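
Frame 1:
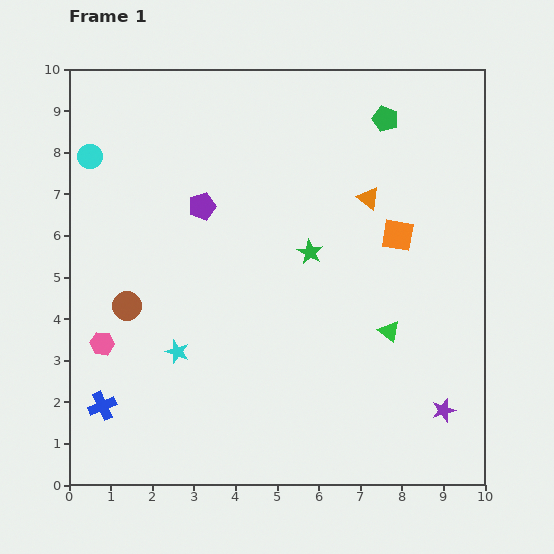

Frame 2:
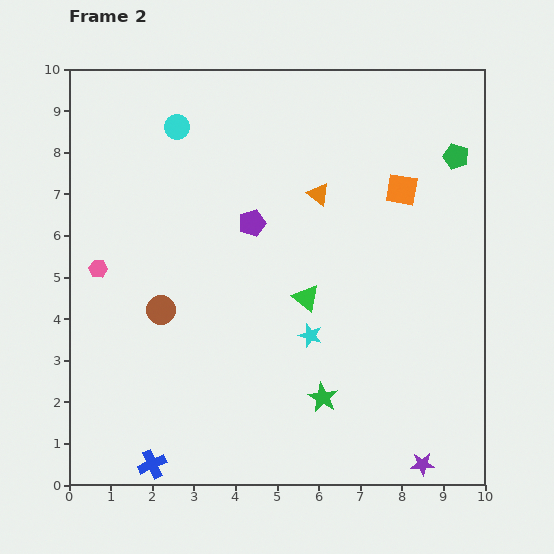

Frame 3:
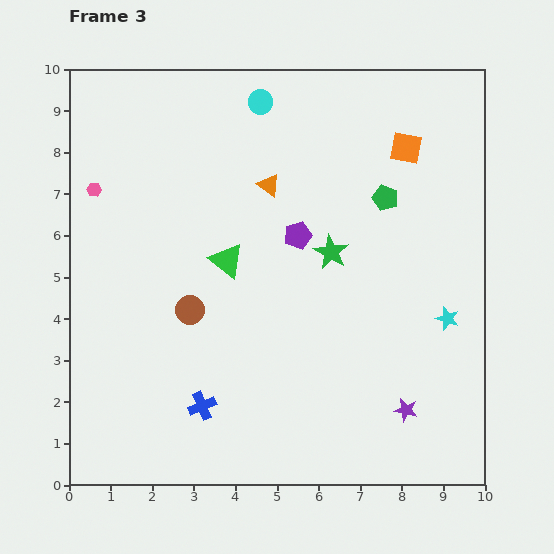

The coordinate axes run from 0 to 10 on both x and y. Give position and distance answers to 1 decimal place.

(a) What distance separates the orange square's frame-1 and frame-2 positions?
1.1

The orange square moved from (7.9, 6.0) to (8.0, 7.1), a distance of √(0.1² + 1.1²) ≈ 1.1.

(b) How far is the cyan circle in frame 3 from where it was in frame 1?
4.3

The cyan circle moved from (0.5, 7.9) to (4.6, 9.2), a distance of √(4.1² + 1.3²) ≈ 4.3.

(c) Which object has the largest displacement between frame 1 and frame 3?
the cyan star

(moved 6.5; next 4.3)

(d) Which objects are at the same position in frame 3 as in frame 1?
none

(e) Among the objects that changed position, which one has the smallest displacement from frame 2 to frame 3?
the brown circle

(moved 0.7)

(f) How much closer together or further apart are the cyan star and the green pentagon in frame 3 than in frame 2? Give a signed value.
-2.2

Distance in frame 2: 5.5. Distance in frame 3: 3.3.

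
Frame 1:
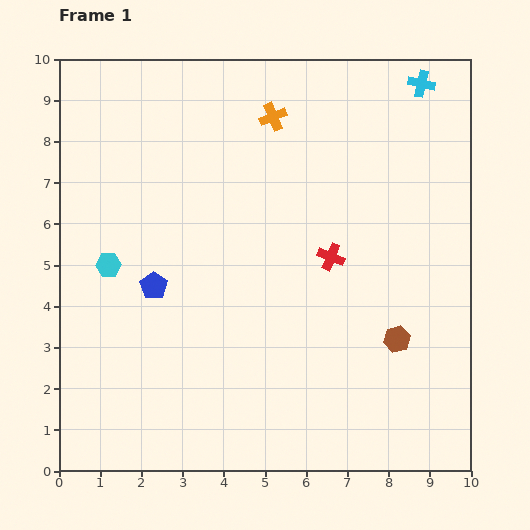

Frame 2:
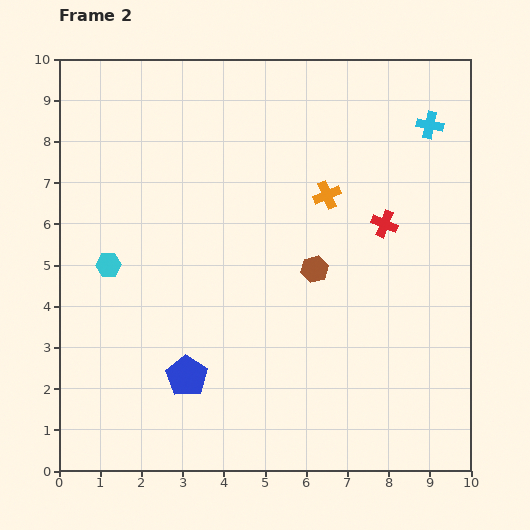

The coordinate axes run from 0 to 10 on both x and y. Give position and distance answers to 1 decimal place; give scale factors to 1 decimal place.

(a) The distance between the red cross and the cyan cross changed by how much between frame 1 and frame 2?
-2.1

Distance in frame 1: 4.7. Distance in frame 2: 2.6.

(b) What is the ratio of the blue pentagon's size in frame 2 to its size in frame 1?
1.5×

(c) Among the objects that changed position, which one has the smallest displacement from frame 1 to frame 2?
the cyan cross

(moved 1.0)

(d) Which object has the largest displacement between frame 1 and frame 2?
the brown hexagon

(moved 2.6; next 2.3)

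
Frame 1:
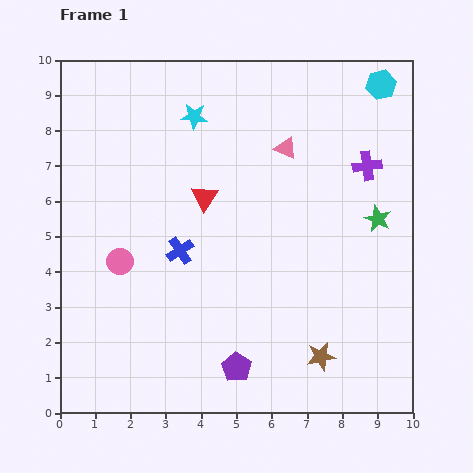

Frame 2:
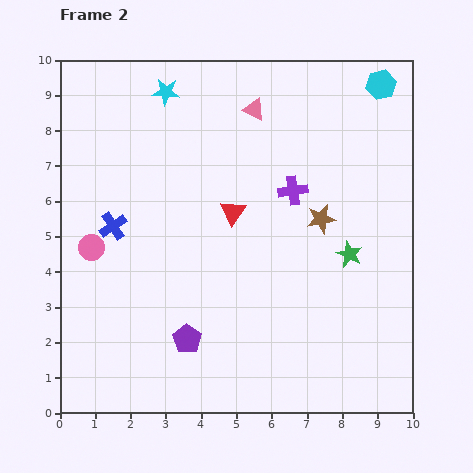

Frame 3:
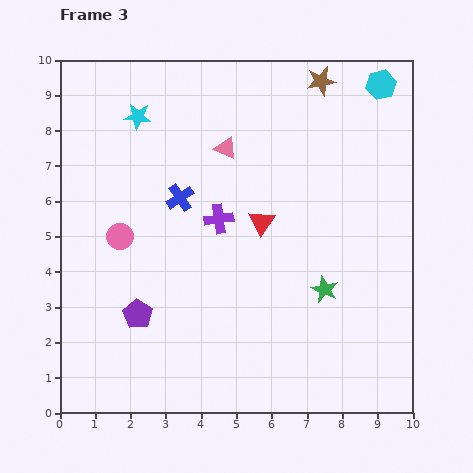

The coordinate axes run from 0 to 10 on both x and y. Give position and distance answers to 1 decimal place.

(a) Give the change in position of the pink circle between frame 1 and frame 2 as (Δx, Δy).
(-0.8, 0.4)

The pink circle was at (1.7, 4.3) in frame 1 and (0.9, 4.7) in frame 2.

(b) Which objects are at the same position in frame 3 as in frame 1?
the cyan hexagon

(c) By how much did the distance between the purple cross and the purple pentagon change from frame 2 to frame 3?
-1.7

Distance in frame 2: 5.2. Distance in frame 3: 3.5.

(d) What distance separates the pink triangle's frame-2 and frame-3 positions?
1.4

The pink triangle moved from (5.5, 8.6) to (4.7, 7.5), a distance of √(0.8² + 1.1²) ≈ 1.4.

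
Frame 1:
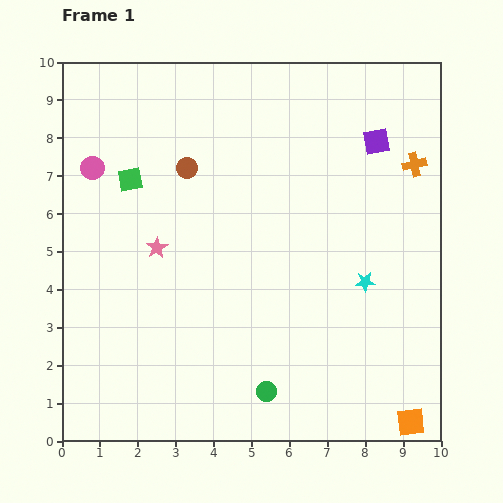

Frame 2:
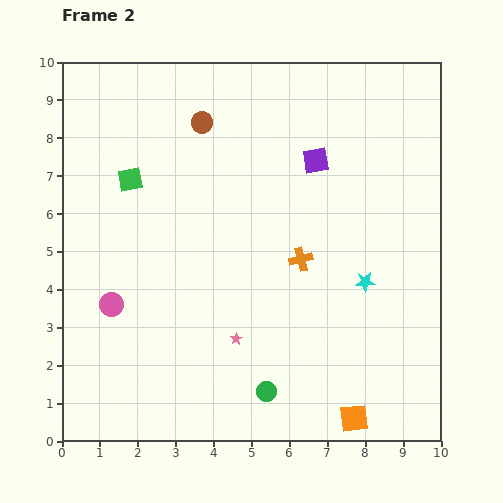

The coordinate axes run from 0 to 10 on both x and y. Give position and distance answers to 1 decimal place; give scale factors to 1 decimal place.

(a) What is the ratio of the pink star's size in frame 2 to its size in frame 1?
0.6×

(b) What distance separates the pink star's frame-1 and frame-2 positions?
3.2

The pink star moved from (2.5, 5.1) to (4.6, 2.7), a distance of √(2.1² + 2.4²) ≈ 3.2.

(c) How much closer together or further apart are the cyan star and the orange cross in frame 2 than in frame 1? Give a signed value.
-1.6

Distance in frame 1: 3.4. Distance in frame 2: 1.8.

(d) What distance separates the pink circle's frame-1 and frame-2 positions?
3.6

The pink circle moved from (0.8, 7.2) to (1.3, 3.6), a distance of √(0.5² + 3.6²) ≈ 3.6.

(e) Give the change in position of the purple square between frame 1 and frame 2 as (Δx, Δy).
(-1.6, -0.5)

The purple square was at (8.3, 7.9) in frame 1 and (6.7, 7.4) in frame 2.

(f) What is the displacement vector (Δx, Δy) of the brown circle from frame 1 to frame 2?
(0.4, 1.2)

The brown circle was at (3.3, 7.2) in frame 1 and (3.7, 8.4) in frame 2.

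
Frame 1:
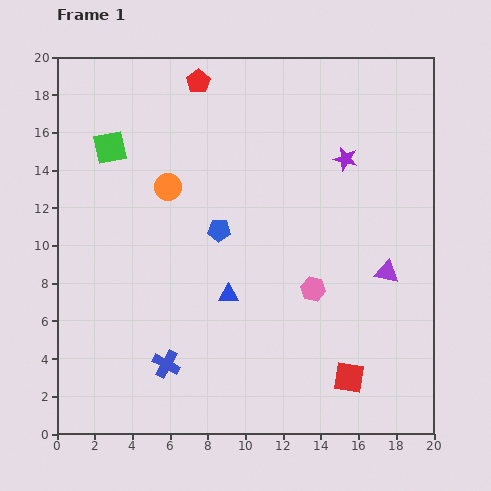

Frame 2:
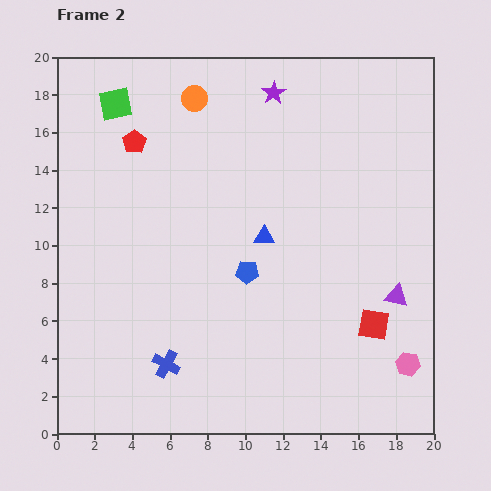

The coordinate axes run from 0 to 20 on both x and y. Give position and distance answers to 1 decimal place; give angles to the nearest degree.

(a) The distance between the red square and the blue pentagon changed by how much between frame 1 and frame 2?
-3.1

Distance in frame 1: 10.4. Distance in frame 2: 7.3.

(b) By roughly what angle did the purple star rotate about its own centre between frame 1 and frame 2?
26° clockwise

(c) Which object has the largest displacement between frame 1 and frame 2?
the pink hexagon

(moved 6.4; next 5.2)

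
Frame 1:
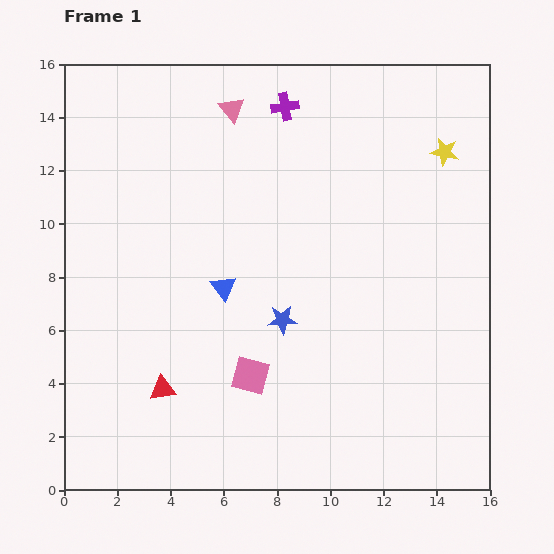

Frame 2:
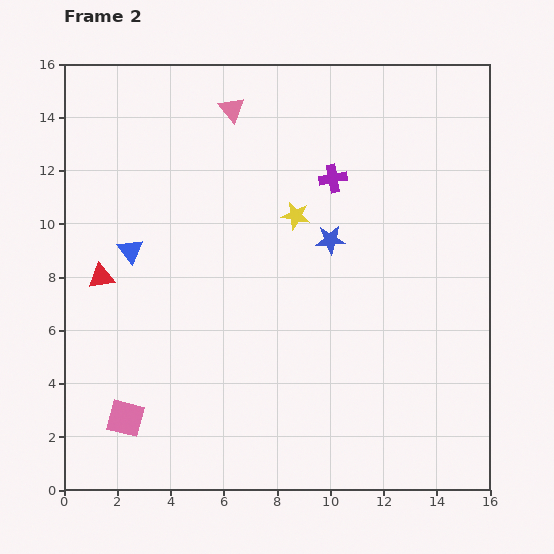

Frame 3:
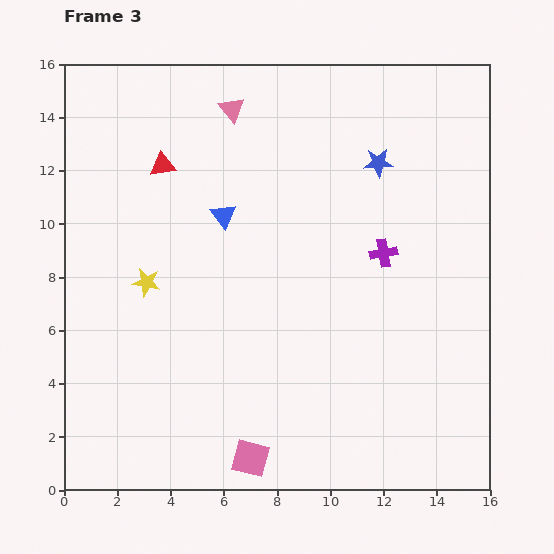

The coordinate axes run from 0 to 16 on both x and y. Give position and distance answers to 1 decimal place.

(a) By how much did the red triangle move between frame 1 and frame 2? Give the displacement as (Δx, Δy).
(-2.3, 4.2)

The red triangle was at (3.7, 3.8) in frame 1 and (1.4, 8.0) in frame 2.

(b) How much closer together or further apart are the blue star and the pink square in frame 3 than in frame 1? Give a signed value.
+9.7

Distance in frame 1: 2.4. Distance in frame 3: 12.1.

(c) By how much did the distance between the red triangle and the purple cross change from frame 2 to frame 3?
-0.6

Distance in frame 2: 9.5. Distance in frame 3: 8.9.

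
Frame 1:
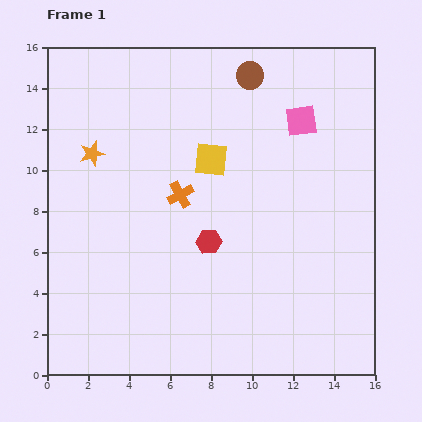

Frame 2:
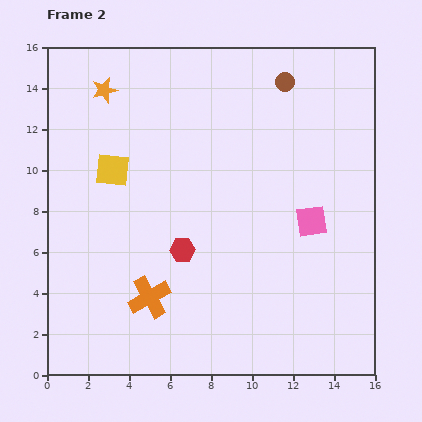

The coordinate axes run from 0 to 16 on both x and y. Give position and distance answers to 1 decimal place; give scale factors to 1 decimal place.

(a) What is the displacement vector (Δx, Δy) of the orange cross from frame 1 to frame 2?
(-1.5, -5.0)

The orange cross was at (6.5, 8.8) in frame 1 and (5.0, 3.8) in frame 2.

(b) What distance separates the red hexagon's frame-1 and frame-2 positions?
1.4

The red hexagon moved from (7.9, 6.5) to (6.6, 6.1), a distance of √(1.3² + 0.4²) ≈ 1.4.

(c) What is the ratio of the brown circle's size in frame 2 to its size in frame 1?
0.7×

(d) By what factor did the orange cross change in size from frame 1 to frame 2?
1.6×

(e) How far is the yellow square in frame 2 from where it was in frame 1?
4.8

The yellow square moved from (8.0, 10.5) to (3.2, 10.0), a distance of √(4.8² + 0.5²) ≈ 4.8.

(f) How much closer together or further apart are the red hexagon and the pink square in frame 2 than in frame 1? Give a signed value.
-0.9

Distance in frame 1: 7.4. Distance in frame 2: 6.5.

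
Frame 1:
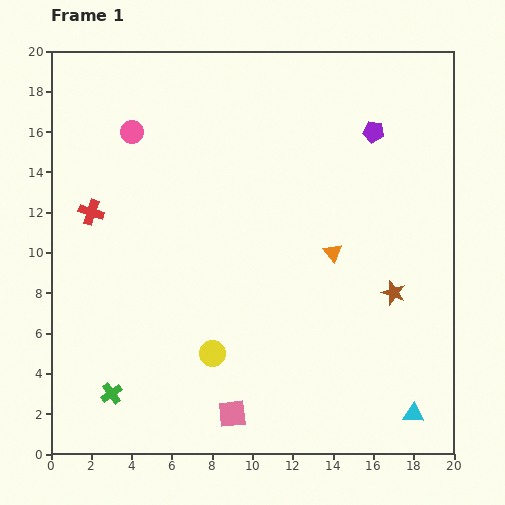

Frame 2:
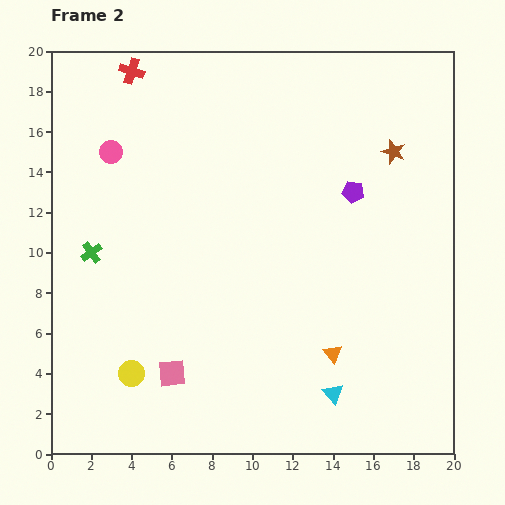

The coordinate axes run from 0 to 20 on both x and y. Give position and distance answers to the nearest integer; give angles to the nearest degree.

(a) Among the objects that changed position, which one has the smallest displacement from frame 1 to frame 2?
the pink circle

(moved 1)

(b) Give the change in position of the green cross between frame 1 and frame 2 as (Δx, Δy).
(-1, 7)

The green cross was at (3, 3) in frame 1 and (2, 10) in frame 2.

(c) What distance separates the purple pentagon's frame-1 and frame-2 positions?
3

The purple pentagon moved from (16, 16) to (15, 13), a distance of √(1² + 3²) ≈ 3.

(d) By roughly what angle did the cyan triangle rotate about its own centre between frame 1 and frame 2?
46° clockwise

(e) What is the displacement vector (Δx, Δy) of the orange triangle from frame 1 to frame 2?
(0, -5)

The orange triangle was at (14, 10) in frame 1 and (14, 5) in frame 2.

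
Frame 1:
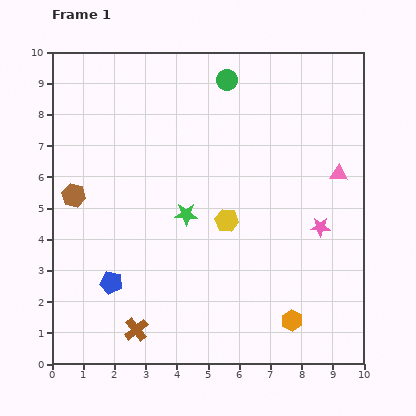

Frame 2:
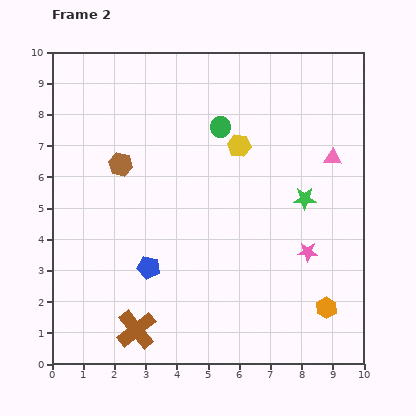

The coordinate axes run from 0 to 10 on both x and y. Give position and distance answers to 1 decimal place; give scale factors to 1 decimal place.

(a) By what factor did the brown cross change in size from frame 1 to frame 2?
1.7×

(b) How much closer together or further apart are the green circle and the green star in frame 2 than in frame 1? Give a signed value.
-1.0

Distance in frame 1: 4.5. Distance in frame 2: 3.5.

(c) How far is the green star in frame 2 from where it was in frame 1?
3.8

The green star moved from (4.3, 4.8) to (8.1, 5.3), a distance of √(3.8² + 0.5²) ≈ 3.8.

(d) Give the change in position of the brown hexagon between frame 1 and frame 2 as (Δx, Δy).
(1.5, 1.0)

The brown hexagon was at (0.7, 5.4) in frame 1 and (2.2, 6.4) in frame 2.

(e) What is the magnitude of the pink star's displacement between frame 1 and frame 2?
0.9

The pink star moved from (8.6, 4.4) to (8.2, 3.6), a distance of √(0.4² + 0.8²) ≈ 0.9.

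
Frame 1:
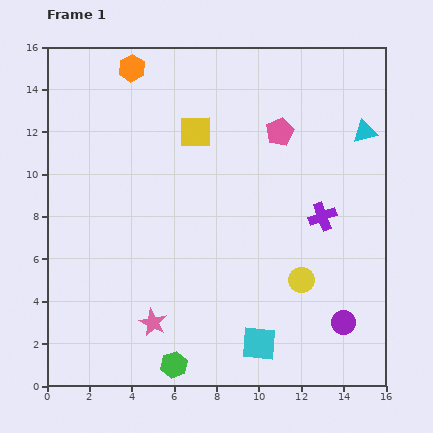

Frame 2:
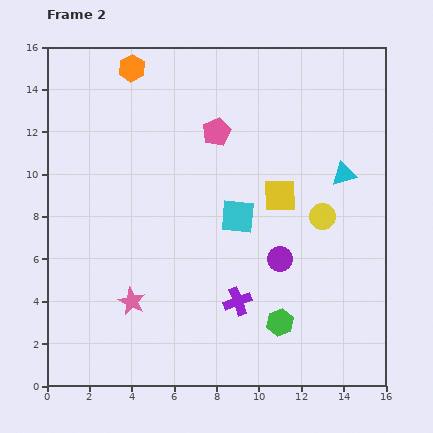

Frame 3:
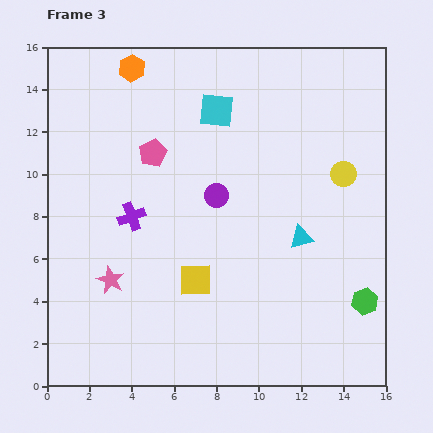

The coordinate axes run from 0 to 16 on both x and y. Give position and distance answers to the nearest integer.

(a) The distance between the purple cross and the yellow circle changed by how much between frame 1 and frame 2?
+3

Distance in frame 1: 3. Distance in frame 2: 6.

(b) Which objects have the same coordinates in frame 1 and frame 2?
the orange hexagon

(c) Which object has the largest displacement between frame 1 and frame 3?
the cyan square

(moved 11; next 9)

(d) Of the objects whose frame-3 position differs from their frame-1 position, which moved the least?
the pink star

(moved 3)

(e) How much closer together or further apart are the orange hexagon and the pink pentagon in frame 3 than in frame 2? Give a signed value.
-1

Distance in frame 2: 5. Distance in frame 3: 4.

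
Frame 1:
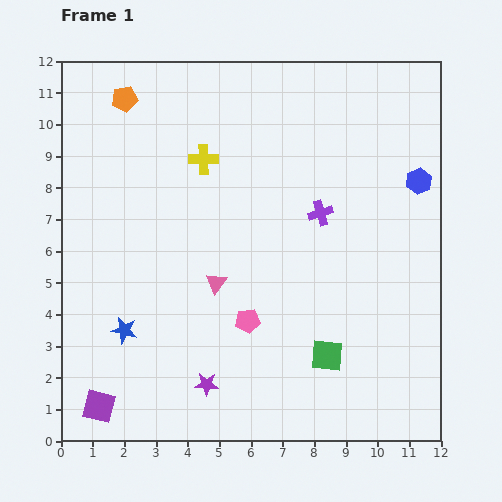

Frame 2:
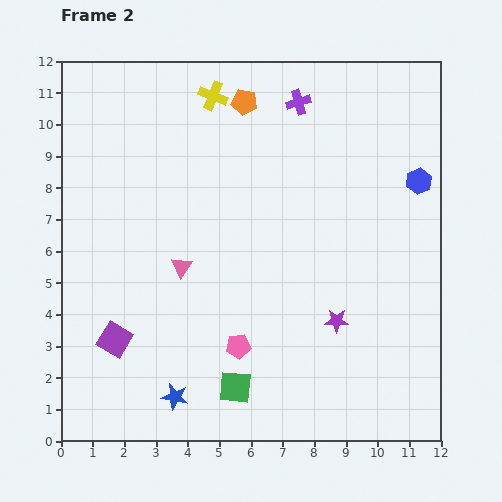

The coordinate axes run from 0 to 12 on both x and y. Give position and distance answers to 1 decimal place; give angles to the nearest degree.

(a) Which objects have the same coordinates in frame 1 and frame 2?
the blue hexagon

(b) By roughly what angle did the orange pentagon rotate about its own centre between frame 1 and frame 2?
20° clockwise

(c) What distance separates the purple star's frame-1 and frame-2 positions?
4.6

The purple star moved from (4.6, 1.8) to (8.7, 3.8), a distance of √(4.1² + 2.0²) ≈ 4.6.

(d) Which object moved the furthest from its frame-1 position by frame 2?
the purple star

(moved 4.6; next 3.8)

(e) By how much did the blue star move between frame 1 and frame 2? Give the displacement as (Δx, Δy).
(1.6, -2.1)

The blue star was at (2.0, 3.5) in frame 1 and (3.6, 1.4) in frame 2.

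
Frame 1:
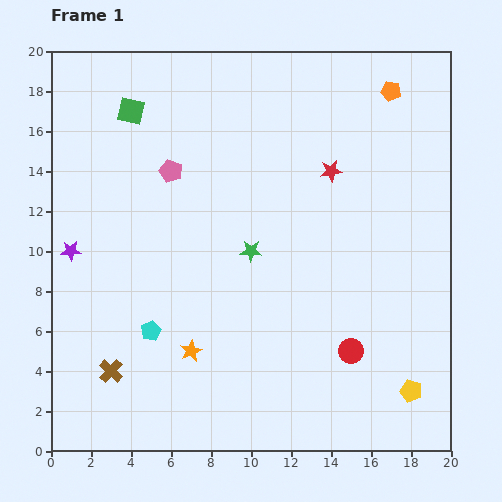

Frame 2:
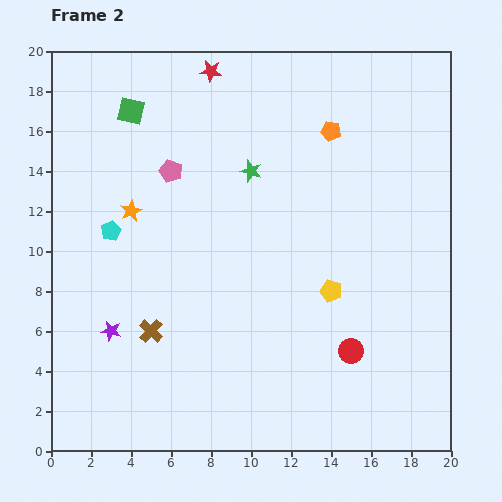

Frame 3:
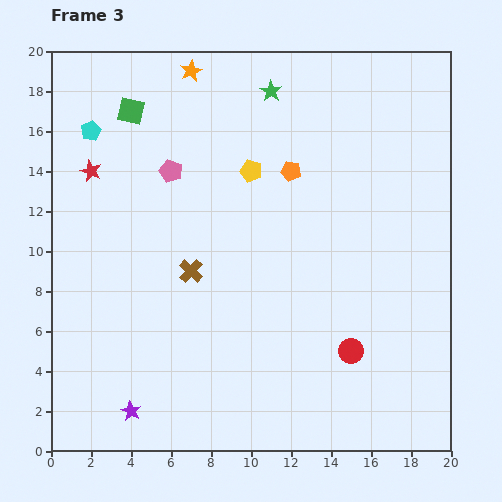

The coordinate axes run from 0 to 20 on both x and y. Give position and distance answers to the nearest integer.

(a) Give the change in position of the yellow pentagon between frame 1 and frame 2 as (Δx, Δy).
(-4, 5)

The yellow pentagon was at (18, 3) in frame 1 and (14, 8) in frame 2.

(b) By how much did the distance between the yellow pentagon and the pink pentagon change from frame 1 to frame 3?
-12

Distance in frame 1: 16. Distance in frame 3: 4.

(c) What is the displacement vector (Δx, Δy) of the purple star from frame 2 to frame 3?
(1, -4)

The purple star was at (3, 6) in frame 2 and (4, 2) in frame 3.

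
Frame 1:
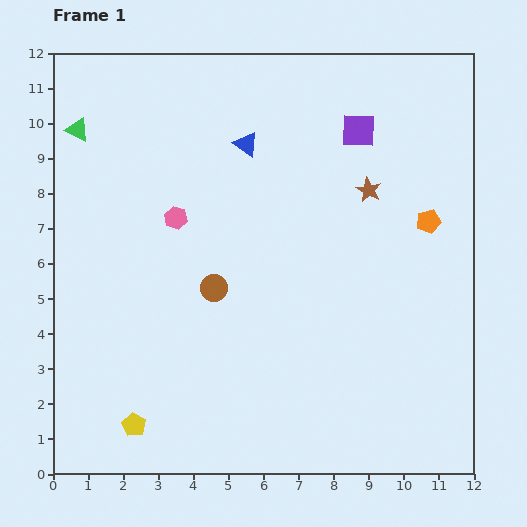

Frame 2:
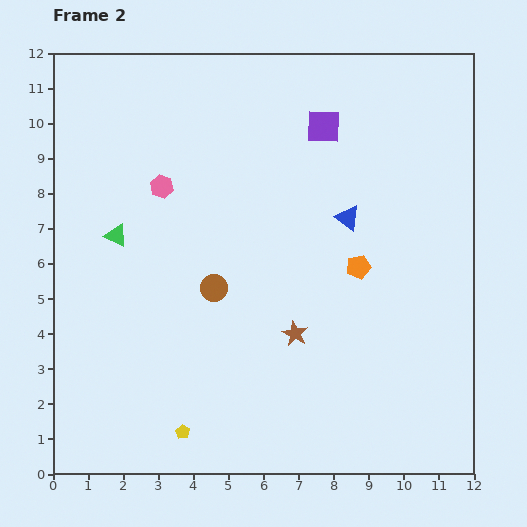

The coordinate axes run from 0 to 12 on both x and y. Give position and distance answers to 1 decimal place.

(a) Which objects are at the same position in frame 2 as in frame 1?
the brown circle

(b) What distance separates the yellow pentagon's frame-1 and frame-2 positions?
1.4

The yellow pentagon moved from (2.3, 1.4) to (3.7, 1.2), a distance of √(1.4² + 0.2²) ≈ 1.4.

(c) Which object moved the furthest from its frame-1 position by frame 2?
the brown star

(moved 4.6; next 3.6)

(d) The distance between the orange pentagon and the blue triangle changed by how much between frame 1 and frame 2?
-4.2

Distance in frame 1: 5.6. Distance in frame 2: 1.4.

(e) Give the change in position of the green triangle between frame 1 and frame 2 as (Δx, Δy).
(1.1, -3.0)

The green triangle was at (0.7, 9.8) in frame 1 and (1.8, 6.8) in frame 2.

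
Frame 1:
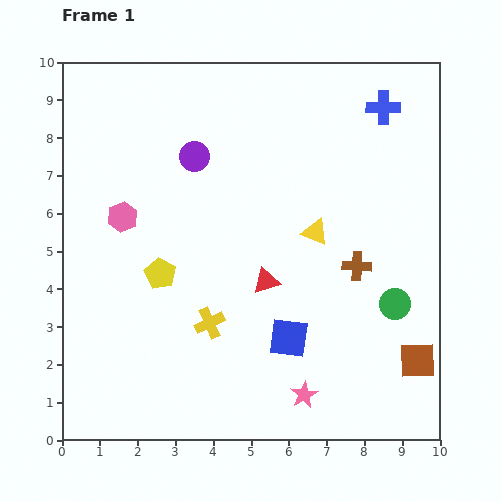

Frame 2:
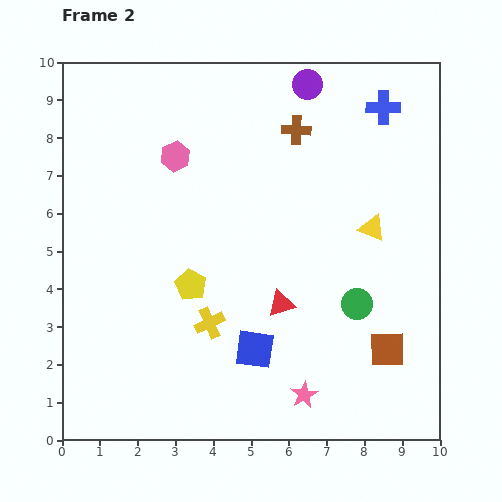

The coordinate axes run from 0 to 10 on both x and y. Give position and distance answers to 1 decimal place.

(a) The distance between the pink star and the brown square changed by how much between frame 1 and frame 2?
-0.6

Distance in frame 1: 3.1. Distance in frame 2: 2.5.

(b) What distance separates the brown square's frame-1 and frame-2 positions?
0.9

The brown square moved from (9.4, 2.1) to (8.6, 2.4), a distance of √(0.8² + 0.3²) ≈ 0.9.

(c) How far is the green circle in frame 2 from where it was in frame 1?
1.0

The green circle moved from (8.8, 3.6) to (7.8, 3.6), a distance of √(1.0² + 0.0²) ≈ 1.0.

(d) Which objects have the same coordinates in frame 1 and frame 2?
the yellow cross, the blue cross, the pink star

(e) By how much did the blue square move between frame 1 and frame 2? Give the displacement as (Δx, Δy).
(-0.9, -0.3)

The blue square was at (6.0, 2.7) in frame 1 and (5.1, 2.4) in frame 2.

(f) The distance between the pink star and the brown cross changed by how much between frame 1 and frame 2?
+3.3

Distance in frame 1: 3.7. Distance in frame 2: 7.0.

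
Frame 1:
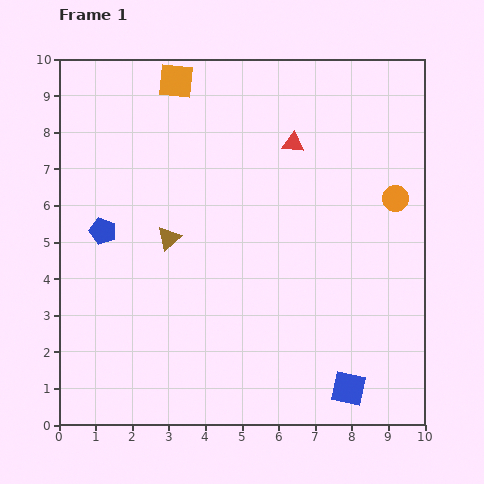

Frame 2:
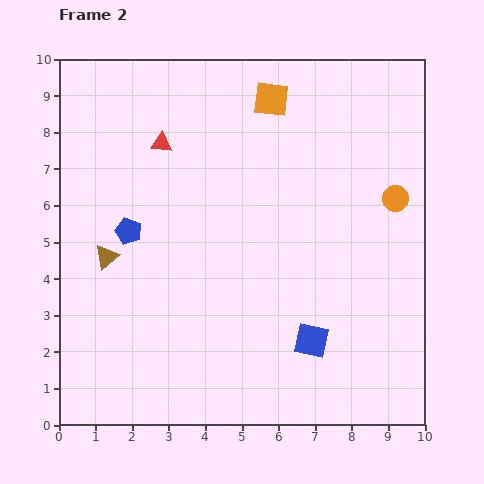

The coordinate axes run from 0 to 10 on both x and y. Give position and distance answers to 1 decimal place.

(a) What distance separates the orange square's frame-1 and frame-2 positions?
2.6

The orange square moved from (3.2, 9.4) to (5.8, 8.9), a distance of √(2.6² + 0.5²) ≈ 2.6.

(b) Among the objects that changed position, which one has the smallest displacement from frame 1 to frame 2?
the blue pentagon

(moved 0.7)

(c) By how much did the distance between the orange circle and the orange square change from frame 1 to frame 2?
-2.5

Distance in frame 1: 6.8. Distance in frame 2: 4.3.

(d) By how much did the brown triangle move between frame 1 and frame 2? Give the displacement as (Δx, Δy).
(-1.7, -0.5)

The brown triangle was at (3.0, 5.1) in frame 1 and (1.3, 4.6) in frame 2.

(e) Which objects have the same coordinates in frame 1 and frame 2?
the orange circle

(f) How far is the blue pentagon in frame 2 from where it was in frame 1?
0.7

The blue pentagon moved from (1.2, 5.3) to (1.9, 5.3), a distance of √(0.7² + 0.0²) ≈ 0.7.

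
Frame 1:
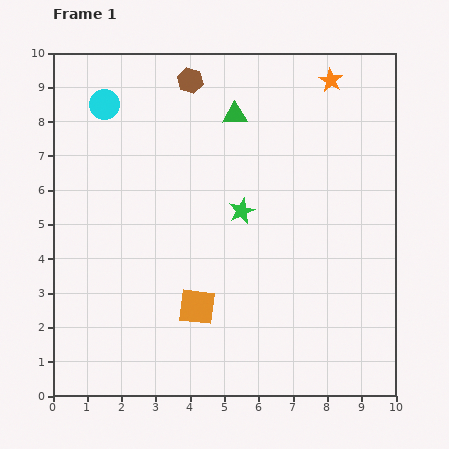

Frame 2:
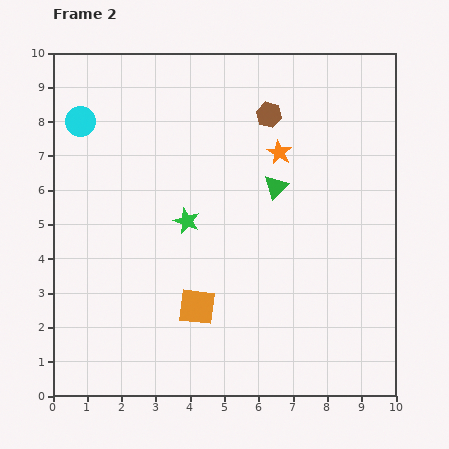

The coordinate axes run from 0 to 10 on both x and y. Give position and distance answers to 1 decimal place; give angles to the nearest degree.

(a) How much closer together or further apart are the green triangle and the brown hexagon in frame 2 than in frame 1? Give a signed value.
+0.5

Distance in frame 1: 1.6. Distance in frame 2: 2.1.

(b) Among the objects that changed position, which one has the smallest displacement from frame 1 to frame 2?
the cyan circle

(moved 0.9)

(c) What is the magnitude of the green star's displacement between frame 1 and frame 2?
1.6

The green star moved from (5.5, 5.4) to (3.9, 5.1), a distance of √(1.6² + 0.3²) ≈ 1.6.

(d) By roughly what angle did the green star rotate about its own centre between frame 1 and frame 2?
26° counter-clockwise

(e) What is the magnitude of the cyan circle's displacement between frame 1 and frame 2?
0.9

The cyan circle moved from (1.5, 8.5) to (0.8, 8.0), a distance of √(0.7² + 0.5²) ≈ 0.9.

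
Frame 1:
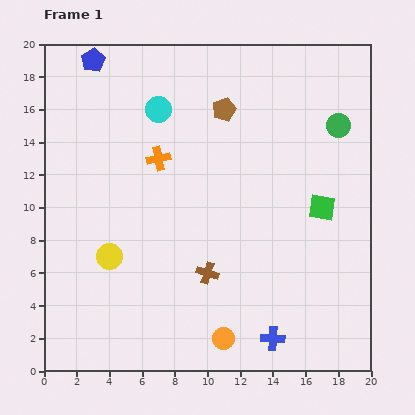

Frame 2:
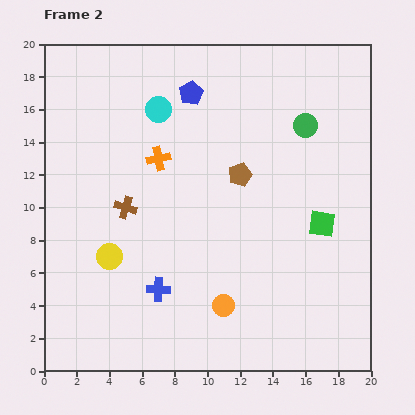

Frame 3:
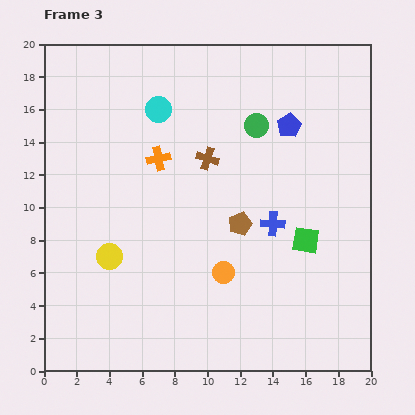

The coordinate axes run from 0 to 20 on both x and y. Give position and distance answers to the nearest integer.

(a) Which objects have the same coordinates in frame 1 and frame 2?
the cyan circle, the orange cross, the yellow circle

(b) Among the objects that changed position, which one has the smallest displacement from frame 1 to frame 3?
the green square

(moved 2)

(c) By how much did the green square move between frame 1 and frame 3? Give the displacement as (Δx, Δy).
(-1, -2)

The green square was at (17, 10) in frame 1 and (16, 8) in frame 3.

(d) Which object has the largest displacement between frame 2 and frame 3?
the blue cross

(moved 8; next 6)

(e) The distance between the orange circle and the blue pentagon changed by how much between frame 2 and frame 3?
-3

Distance in frame 2: 13. Distance in frame 3: 10.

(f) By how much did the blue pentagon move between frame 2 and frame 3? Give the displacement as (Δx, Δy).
(6, -2)

The blue pentagon was at (9, 17) in frame 2 and (15, 15) in frame 3.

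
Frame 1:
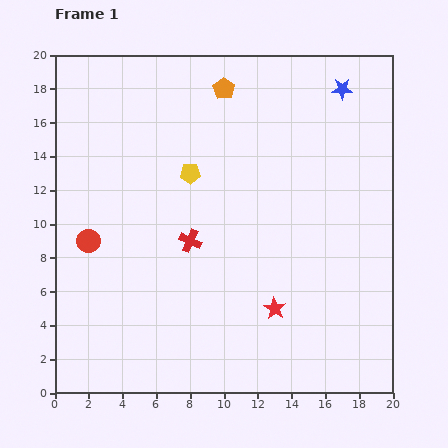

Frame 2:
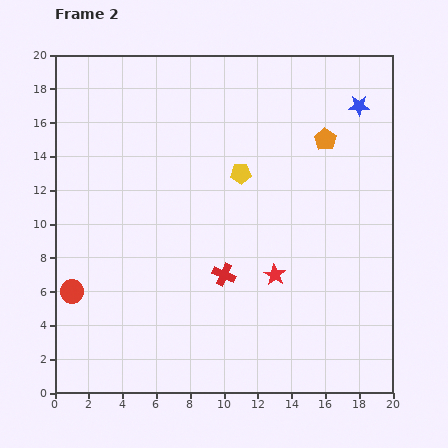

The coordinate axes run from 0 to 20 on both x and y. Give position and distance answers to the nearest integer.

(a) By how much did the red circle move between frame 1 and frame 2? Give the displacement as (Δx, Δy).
(-1, -3)

The red circle was at (2, 9) in frame 1 and (1, 6) in frame 2.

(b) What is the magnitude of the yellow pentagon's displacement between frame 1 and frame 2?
3

The yellow pentagon moved from (8, 13) to (11, 13), a distance of √(3² + 0²) ≈ 3.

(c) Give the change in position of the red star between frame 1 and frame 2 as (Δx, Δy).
(0, 2)

The red star was at (13, 5) in frame 1 and (13, 7) in frame 2.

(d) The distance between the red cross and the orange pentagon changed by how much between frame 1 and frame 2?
+1

Distance in frame 1: 9. Distance in frame 2: 10.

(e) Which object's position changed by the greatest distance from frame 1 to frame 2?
the orange pentagon

(moved 7; next 3)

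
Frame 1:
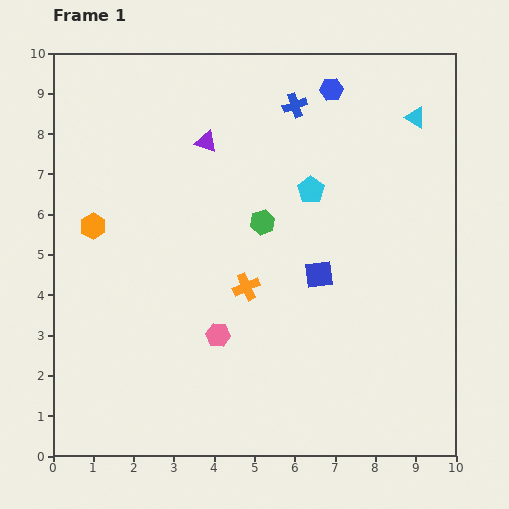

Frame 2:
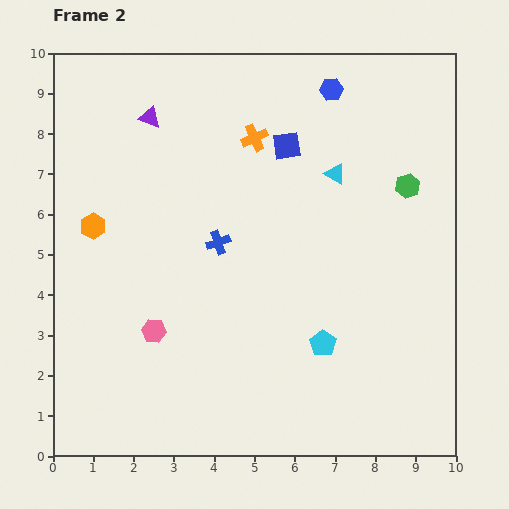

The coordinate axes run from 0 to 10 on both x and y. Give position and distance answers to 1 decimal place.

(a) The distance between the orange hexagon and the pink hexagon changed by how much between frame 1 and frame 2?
-1.1

Distance in frame 1: 4.1. Distance in frame 2: 3.0.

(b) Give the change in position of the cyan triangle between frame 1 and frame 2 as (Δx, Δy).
(-2.0, -1.4)

The cyan triangle was at (9.0, 8.4) in frame 1 and (7.0, 7.0) in frame 2.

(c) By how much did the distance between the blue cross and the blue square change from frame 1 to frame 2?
-1.3

Distance in frame 1: 4.2. Distance in frame 2: 2.9.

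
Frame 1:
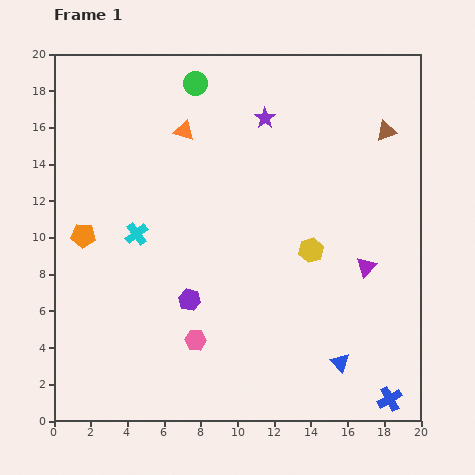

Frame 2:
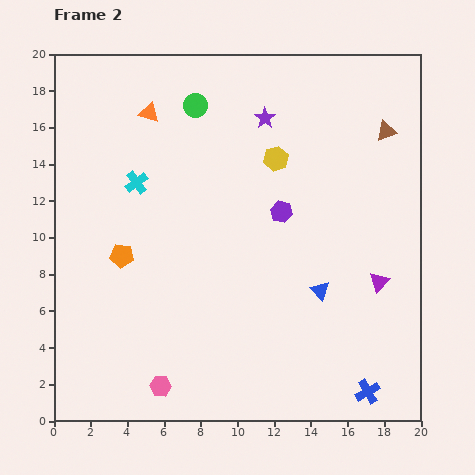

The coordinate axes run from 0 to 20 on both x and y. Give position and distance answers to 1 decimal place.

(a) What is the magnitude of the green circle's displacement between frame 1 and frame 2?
1.2

The green circle moved from (7.7, 18.4) to (7.7, 17.2), a distance of √(0.0² + 1.2²) ≈ 1.2.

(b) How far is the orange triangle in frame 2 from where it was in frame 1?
2.1

The orange triangle moved from (7.1, 15.8) to (5.2, 16.8), a distance of √(1.9² + 1.0²) ≈ 2.1.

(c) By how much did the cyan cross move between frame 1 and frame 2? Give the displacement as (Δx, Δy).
(0.0, 2.8)

The cyan cross was at (4.5, 10.2) in frame 1 and (4.5, 13.0) in frame 2.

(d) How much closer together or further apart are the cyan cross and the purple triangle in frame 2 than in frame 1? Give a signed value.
+1.7

Distance in frame 1: 12.6. Distance in frame 2: 14.3.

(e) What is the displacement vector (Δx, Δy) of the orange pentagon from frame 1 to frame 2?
(2.1, -1.1)

The orange pentagon was at (1.6, 10.1) in frame 1 and (3.7, 9.0) in frame 2.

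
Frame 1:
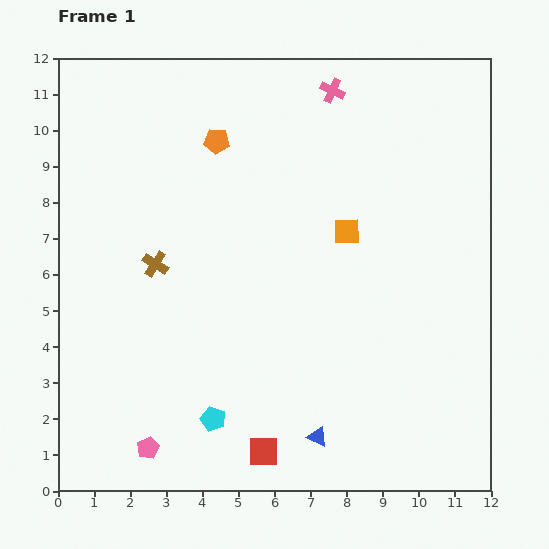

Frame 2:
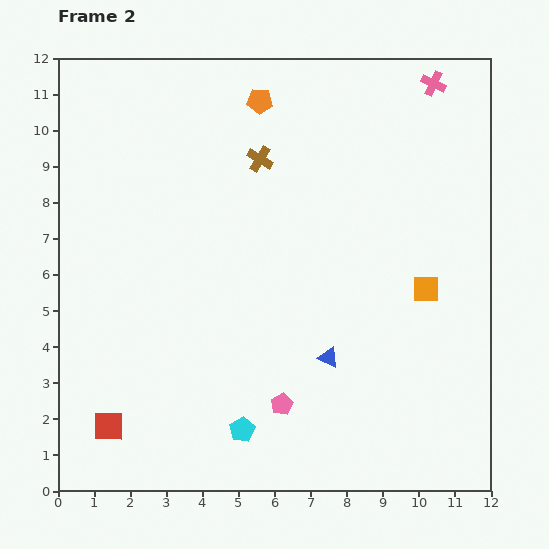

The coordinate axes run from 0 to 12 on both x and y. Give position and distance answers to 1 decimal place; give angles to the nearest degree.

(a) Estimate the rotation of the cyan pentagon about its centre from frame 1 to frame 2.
22° clockwise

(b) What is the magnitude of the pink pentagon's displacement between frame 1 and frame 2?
3.9

The pink pentagon moved from (2.5, 1.2) to (6.2, 2.4), a distance of √(3.7² + 1.2²) ≈ 3.9.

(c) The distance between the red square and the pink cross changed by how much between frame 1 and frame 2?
+2.9

Distance in frame 1: 10.2. Distance in frame 2: 13.1.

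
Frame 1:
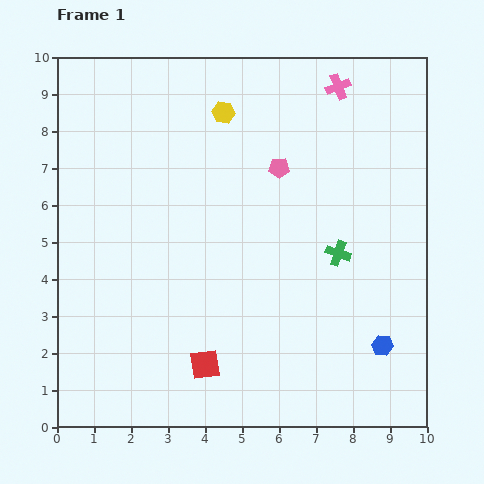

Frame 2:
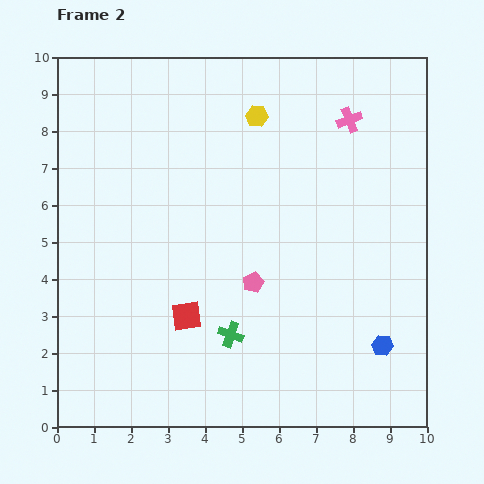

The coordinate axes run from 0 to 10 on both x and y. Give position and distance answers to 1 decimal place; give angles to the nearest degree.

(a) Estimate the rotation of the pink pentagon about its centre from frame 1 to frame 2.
22° counter-clockwise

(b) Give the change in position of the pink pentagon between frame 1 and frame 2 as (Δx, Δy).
(-0.7, -3.1)

The pink pentagon was at (6.0, 7.0) in frame 1 and (5.3, 3.9) in frame 2.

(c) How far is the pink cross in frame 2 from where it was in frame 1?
0.9

The pink cross moved from (7.6, 9.2) to (7.9, 8.3), a distance of √(0.3² + 0.9²) ≈ 0.9.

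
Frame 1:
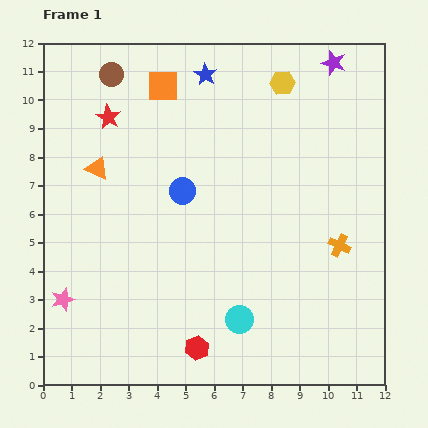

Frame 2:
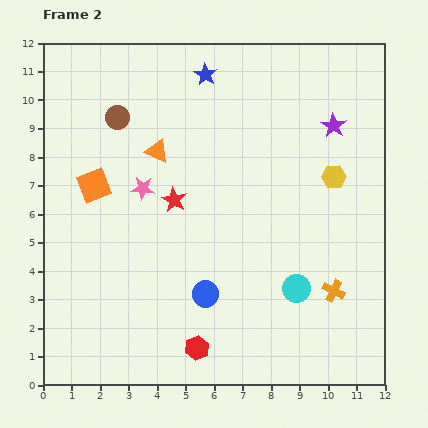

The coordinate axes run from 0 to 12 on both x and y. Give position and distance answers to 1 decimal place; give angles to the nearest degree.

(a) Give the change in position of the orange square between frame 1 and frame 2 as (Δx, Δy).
(-2.4, -3.5)

The orange square was at (4.2, 10.5) in frame 1 and (1.8, 7.0) in frame 2.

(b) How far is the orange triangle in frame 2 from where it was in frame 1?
2.2

The orange triangle moved from (1.9, 7.6) to (4.0, 8.2), a distance of √(2.1² + 0.6²) ≈ 2.2.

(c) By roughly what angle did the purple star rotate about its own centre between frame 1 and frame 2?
16° clockwise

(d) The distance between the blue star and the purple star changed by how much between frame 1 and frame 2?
+0.3

Distance in frame 1: 4.5. Distance in frame 2: 4.8.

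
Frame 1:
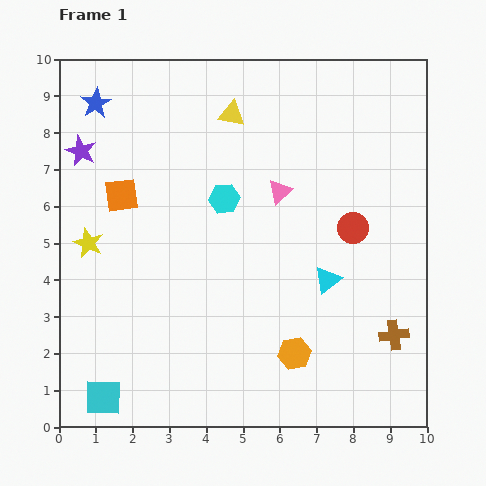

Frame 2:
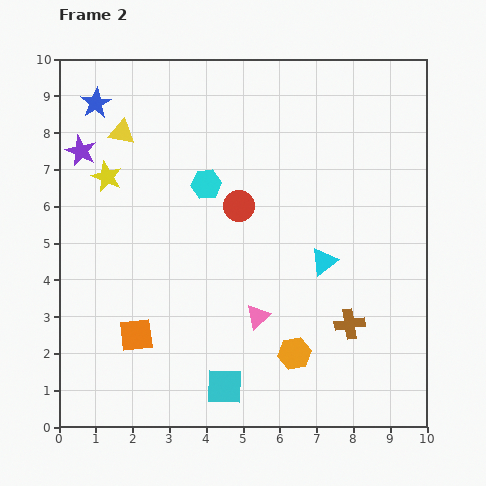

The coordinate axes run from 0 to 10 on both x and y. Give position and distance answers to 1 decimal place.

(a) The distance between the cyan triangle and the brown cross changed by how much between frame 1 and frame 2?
-0.5

Distance in frame 1: 2.3. Distance in frame 2: 1.8.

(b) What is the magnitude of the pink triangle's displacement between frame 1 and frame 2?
3.5

The pink triangle moved from (6.0, 6.4) to (5.4, 3.0), a distance of √(0.6² + 3.4²) ≈ 3.5.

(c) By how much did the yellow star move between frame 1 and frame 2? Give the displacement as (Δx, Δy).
(0.5, 1.8)

The yellow star was at (0.8, 5.0) in frame 1 and (1.3, 6.8) in frame 2.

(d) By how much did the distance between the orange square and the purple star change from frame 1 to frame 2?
+3.6

Distance in frame 1: 1.6. Distance in frame 2: 5.2.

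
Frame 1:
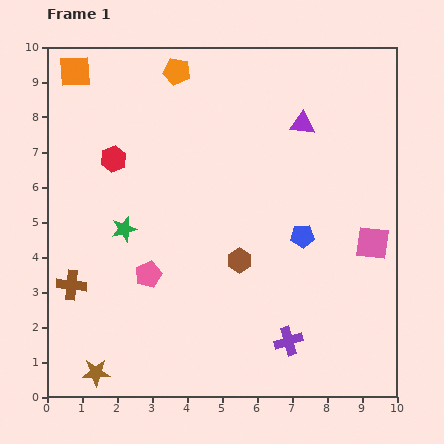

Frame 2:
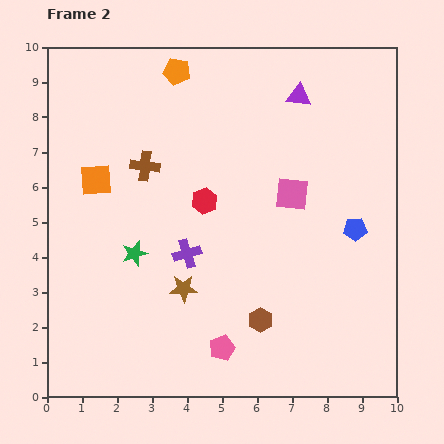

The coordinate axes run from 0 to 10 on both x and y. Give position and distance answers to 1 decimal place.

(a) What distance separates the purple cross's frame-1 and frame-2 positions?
3.8

The purple cross moved from (6.9, 1.6) to (4.0, 4.1), a distance of √(2.9² + 2.5²) ≈ 3.8.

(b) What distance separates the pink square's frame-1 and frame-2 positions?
2.7

The pink square moved from (9.3, 4.4) to (7.0, 5.8), a distance of √(2.3² + 1.4²) ≈ 2.7.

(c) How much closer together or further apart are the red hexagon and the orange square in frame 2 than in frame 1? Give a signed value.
+0.5

Distance in frame 1: 2.7. Distance in frame 2: 3.2.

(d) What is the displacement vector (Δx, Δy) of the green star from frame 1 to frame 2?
(0.3, -0.7)

The green star was at (2.2, 4.8) in frame 1 and (2.5, 4.1) in frame 2.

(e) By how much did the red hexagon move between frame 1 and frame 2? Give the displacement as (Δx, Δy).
(2.6, -1.2)

The red hexagon was at (1.9, 6.8) in frame 1 and (4.5, 5.6) in frame 2.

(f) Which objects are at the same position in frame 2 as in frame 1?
the orange pentagon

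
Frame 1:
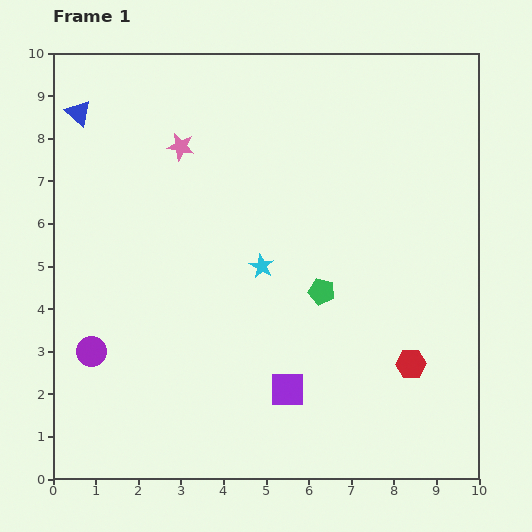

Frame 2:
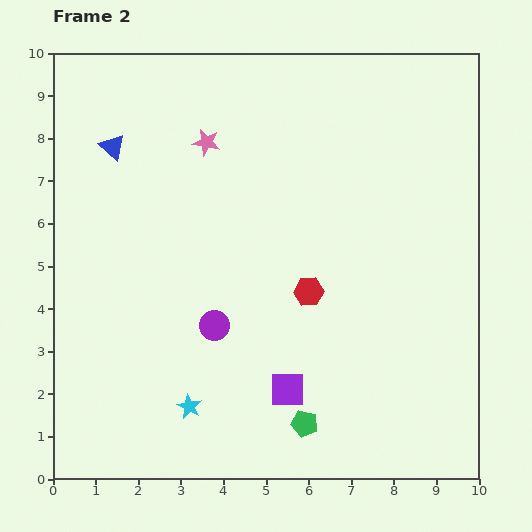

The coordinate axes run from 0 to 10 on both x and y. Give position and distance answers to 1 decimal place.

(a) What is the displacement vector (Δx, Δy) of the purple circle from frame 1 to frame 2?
(2.9, 0.6)

The purple circle was at (0.9, 3.0) in frame 1 and (3.8, 3.6) in frame 2.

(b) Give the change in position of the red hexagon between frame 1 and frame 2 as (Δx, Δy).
(-2.4, 1.7)

The red hexagon was at (8.4, 2.7) in frame 1 and (6.0, 4.4) in frame 2.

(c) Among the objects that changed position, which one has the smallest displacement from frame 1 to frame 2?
the pink star

(moved 0.6)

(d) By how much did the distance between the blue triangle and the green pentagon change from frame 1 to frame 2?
+0.8

Distance in frame 1: 7.1. Distance in frame 2: 7.9.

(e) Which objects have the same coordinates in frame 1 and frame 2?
the purple square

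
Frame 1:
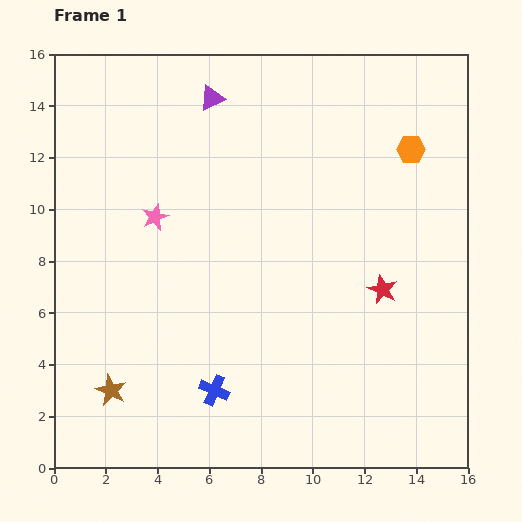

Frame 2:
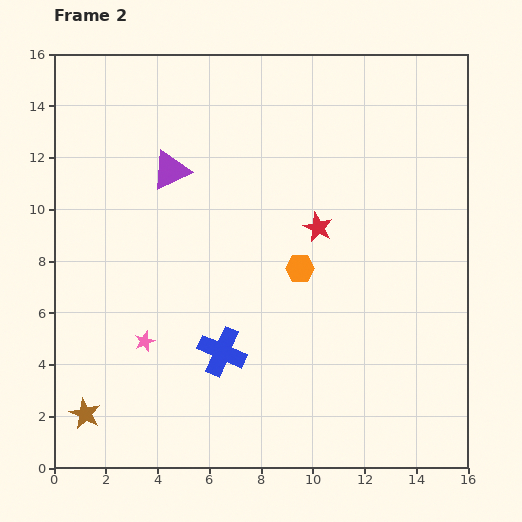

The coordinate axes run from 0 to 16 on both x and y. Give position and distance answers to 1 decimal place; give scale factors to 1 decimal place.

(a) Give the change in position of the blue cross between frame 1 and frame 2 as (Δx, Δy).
(0.3, 1.5)

The blue cross was at (6.2, 3.0) in frame 1 and (6.5, 4.5) in frame 2.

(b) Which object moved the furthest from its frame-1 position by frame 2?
the orange hexagon

(moved 6.3; next 4.8)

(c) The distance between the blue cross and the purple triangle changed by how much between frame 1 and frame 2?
-4.0

Distance in frame 1: 11.3. Distance in frame 2: 7.3.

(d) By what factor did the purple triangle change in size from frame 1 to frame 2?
1.6×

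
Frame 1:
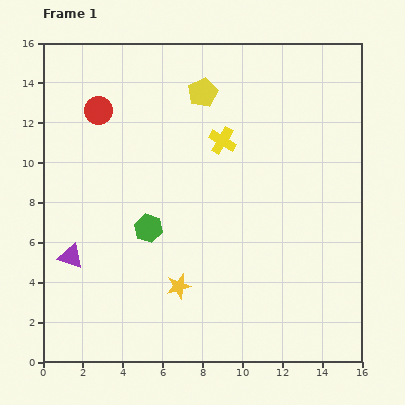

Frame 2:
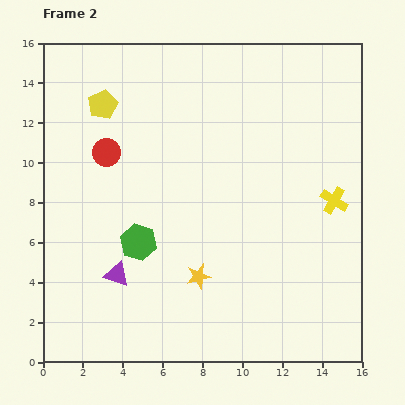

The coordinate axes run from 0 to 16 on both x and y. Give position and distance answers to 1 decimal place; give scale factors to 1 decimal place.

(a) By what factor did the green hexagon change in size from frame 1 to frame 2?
1.3×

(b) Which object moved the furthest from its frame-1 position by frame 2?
the yellow cross

(moved 6.4; next 5.0)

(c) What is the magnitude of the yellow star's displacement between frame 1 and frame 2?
1.1

The yellow star moved from (6.8, 3.8) to (7.8, 4.3), a distance of √(1.0² + 0.5²) ≈ 1.1.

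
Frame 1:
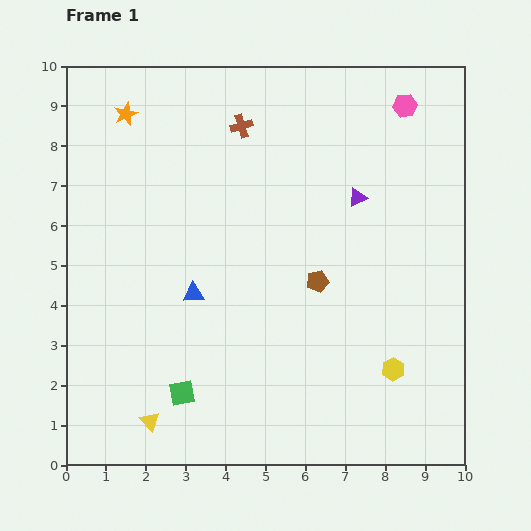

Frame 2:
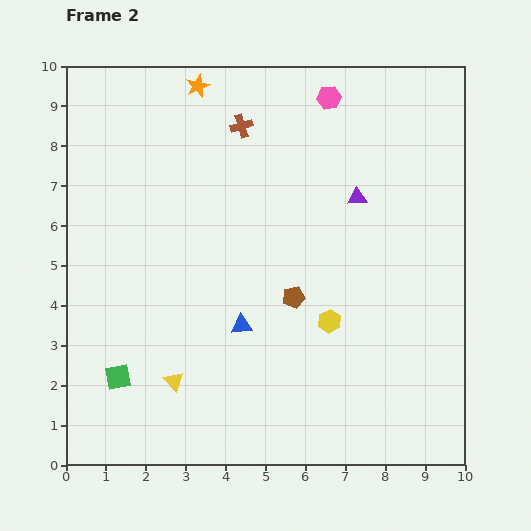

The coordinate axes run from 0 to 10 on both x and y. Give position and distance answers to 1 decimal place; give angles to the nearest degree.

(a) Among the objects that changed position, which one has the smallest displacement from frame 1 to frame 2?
the brown pentagon

(moved 0.7)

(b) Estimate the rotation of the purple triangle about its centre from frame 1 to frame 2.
22° clockwise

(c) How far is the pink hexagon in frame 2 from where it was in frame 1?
1.9

The pink hexagon moved from (8.5, 9.0) to (6.6, 9.2), a distance of √(1.9² + 0.2²) ≈ 1.9.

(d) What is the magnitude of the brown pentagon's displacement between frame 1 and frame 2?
0.7

The brown pentagon moved from (6.3, 4.6) to (5.7, 4.2), a distance of √(0.6² + 0.4²) ≈ 0.7.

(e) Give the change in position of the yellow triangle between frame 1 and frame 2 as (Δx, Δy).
(0.6, 1.0)

The yellow triangle was at (2.1, 1.1) in frame 1 and (2.7, 2.1) in frame 2.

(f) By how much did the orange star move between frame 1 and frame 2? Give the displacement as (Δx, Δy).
(1.8, 0.7)

The orange star was at (1.5, 8.8) in frame 1 and (3.3, 9.5) in frame 2.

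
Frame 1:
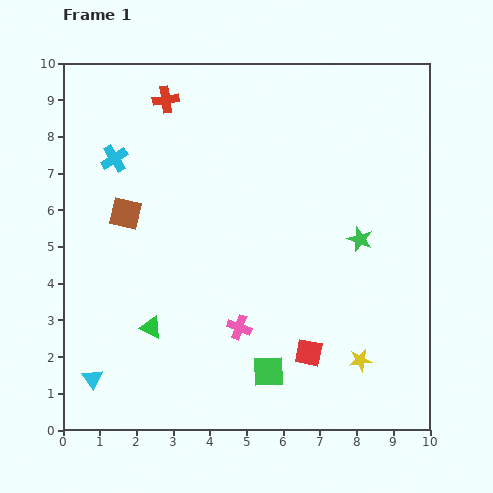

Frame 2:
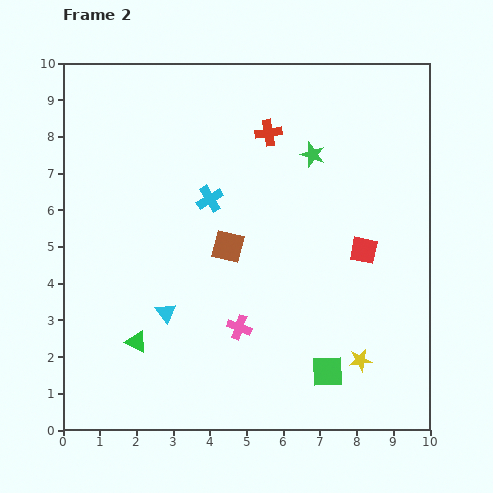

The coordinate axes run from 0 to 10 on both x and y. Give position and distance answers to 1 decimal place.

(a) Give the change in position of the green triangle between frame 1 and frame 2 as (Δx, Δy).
(-0.4, -0.4)

The green triangle was at (2.4, 2.8) in frame 1 and (2.0, 2.4) in frame 2.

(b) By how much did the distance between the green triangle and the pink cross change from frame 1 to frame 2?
+0.4

Distance in frame 1: 2.4. Distance in frame 2: 2.8.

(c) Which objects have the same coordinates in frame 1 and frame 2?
the pink cross, the yellow star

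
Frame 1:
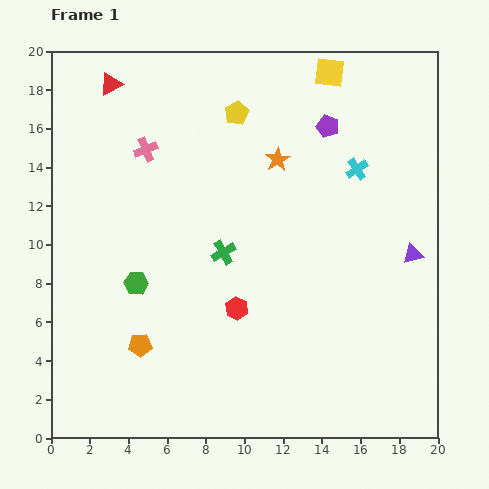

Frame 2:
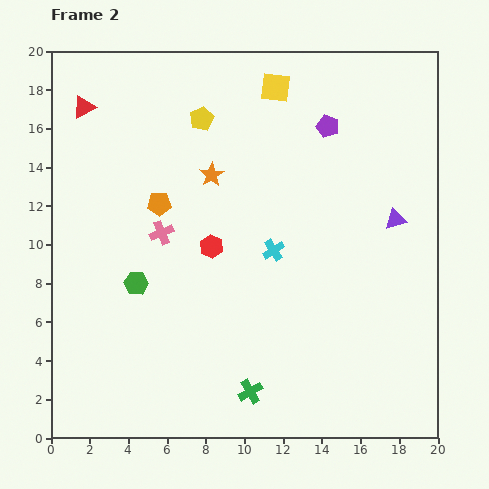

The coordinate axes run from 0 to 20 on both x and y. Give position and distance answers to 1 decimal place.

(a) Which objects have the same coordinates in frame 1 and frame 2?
the purple pentagon, the green hexagon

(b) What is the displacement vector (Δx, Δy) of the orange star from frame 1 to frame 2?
(-3.4, -0.8)

The orange star was at (11.7, 14.4) in frame 1 and (8.3, 13.6) in frame 2.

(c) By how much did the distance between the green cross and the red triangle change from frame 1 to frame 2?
+6.5

Distance in frame 1: 10.5. Distance in frame 2: 17.0.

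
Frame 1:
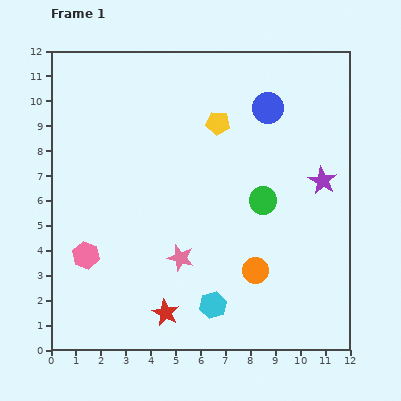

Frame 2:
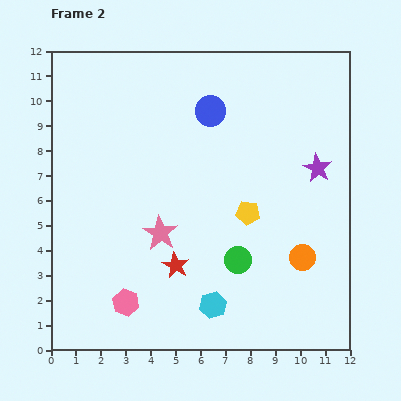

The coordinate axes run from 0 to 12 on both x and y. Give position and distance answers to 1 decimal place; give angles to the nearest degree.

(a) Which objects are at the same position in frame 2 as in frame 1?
the cyan hexagon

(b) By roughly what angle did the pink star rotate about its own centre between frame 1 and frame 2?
17° clockwise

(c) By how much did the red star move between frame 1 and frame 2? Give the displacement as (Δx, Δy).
(0.4, 1.9)

The red star was at (4.6, 1.5) in frame 1 and (5.0, 3.4) in frame 2.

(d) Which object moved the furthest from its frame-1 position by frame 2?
the yellow pentagon

(moved 3.8; next 2.6)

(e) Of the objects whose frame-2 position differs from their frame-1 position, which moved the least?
the purple star

(moved 0.5)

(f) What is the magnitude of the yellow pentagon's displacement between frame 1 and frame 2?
3.8

The yellow pentagon moved from (6.7, 9.1) to (7.9, 5.5), a distance of √(1.2² + 3.6²) ≈ 3.8.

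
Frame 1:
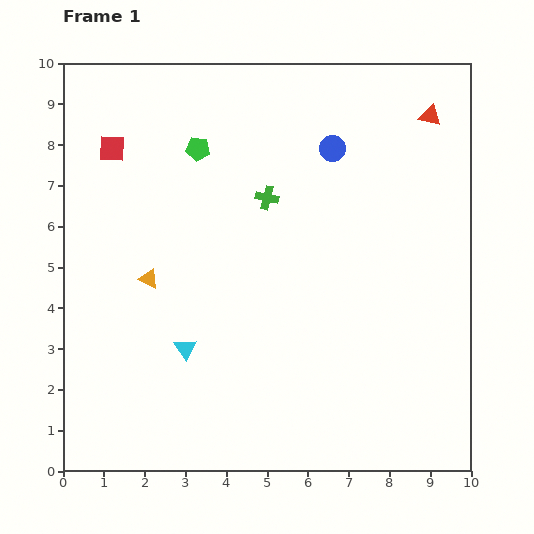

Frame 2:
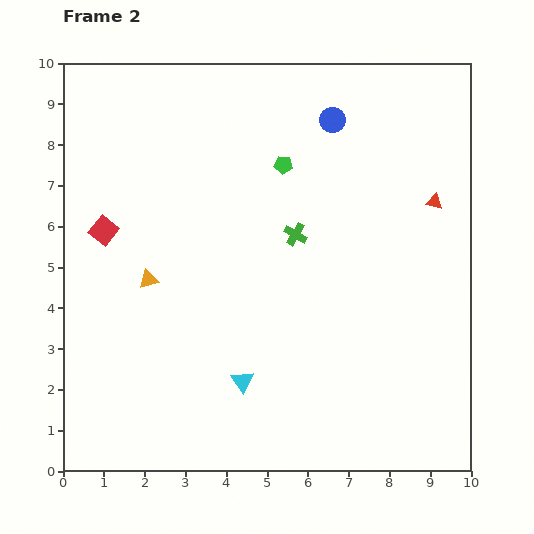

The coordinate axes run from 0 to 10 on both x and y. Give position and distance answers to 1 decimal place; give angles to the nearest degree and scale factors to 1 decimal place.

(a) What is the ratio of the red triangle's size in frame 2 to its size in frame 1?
0.7×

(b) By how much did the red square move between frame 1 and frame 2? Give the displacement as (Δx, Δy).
(-0.2, -2.0)

The red square was at (1.2, 7.9) in frame 1 and (1.0, 5.9) in frame 2.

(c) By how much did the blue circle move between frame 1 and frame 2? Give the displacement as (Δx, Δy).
(0.0, 0.7)

The blue circle was at (6.6, 7.9) in frame 1 and (6.6, 8.6) in frame 2.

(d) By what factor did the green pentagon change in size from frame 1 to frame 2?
0.7×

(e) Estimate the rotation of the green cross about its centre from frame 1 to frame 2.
17° clockwise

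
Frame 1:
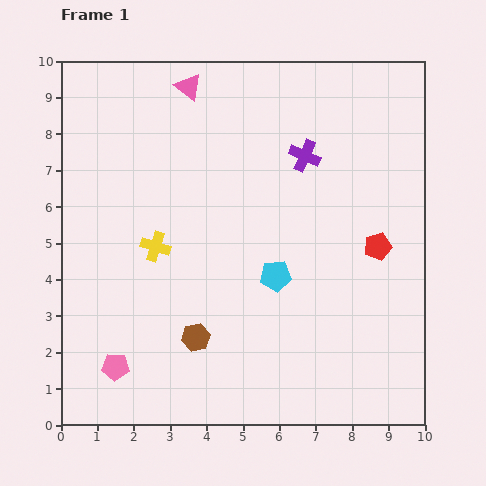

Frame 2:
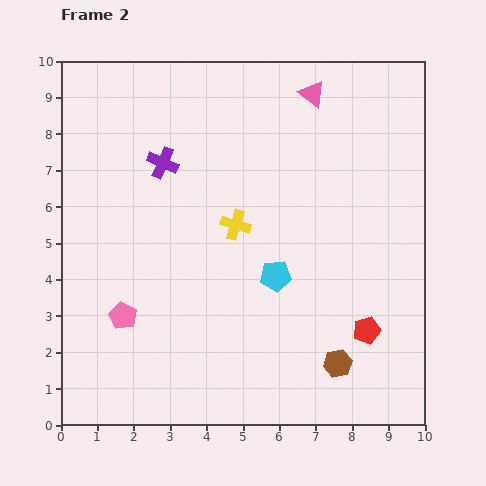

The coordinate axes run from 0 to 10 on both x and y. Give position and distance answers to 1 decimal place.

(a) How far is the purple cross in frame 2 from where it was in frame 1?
3.9

The purple cross moved from (6.7, 7.4) to (2.8, 7.2), a distance of √(3.9² + 0.2²) ≈ 3.9.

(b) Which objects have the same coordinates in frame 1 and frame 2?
the cyan pentagon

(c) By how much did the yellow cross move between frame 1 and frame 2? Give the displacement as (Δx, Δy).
(2.2, 0.6)

The yellow cross was at (2.6, 4.9) in frame 1 and (4.8, 5.5) in frame 2.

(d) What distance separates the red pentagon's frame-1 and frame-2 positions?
2.3

The red pentagon moved from (8.7, 4.9) to (8.4, 2.6), a distance of √(0.3² + 2.3²) ≈ 2.3.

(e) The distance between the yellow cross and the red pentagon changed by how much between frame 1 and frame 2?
-1.5

Distance in frame 1: 6.1. Distance in frame 2: 4.6.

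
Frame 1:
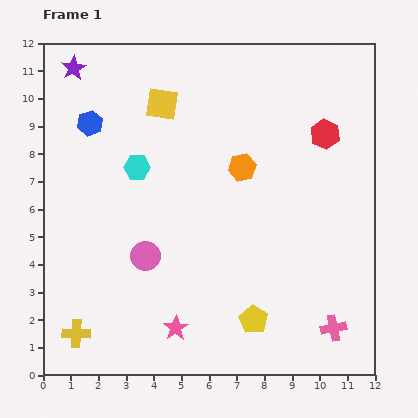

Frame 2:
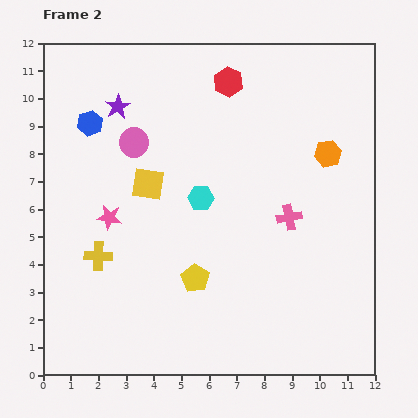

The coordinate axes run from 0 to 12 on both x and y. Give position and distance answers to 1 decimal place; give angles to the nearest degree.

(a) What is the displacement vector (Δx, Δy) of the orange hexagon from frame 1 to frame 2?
(3.1, 0.5)

The orange hexagon was at (7.2, 7.5) in frame 1 and (10.3, 8.0) in frame 2.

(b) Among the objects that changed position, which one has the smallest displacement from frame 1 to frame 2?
the purple star

(moved 2.1)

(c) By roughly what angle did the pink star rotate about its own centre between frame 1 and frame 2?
30° counter-clockwise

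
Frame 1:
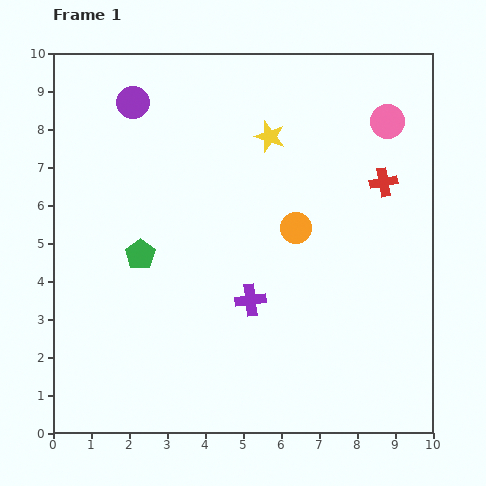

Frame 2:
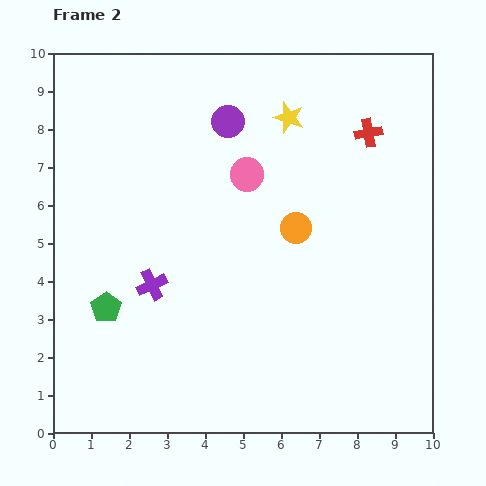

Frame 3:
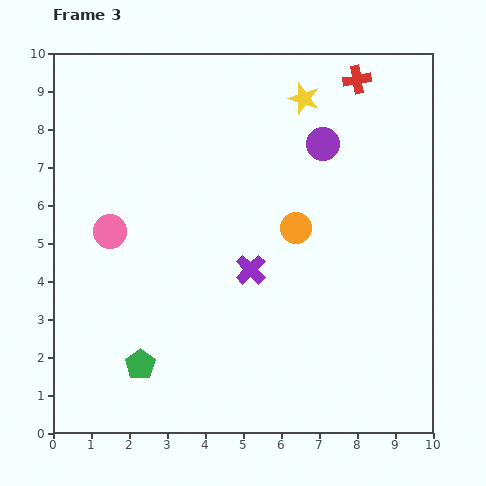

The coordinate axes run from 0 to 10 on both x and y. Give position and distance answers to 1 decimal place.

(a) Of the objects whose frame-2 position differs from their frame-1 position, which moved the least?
the yellow star

(moved 0.7)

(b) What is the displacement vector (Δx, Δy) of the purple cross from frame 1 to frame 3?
(0.0, 0.8)

The purple cross was at (5.2, 3.5) in frame 1 and (5.2, 4.3) in frame 3.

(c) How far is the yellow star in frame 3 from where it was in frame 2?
0.6

The yellow star moved from (6.2, 8.3) to (6.6, 8.8), a distance of √(0.4² + 0.5²) ≈ 0.6.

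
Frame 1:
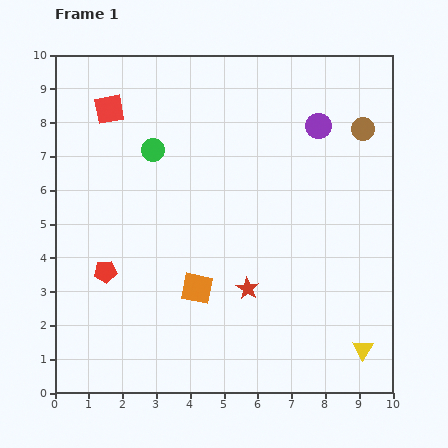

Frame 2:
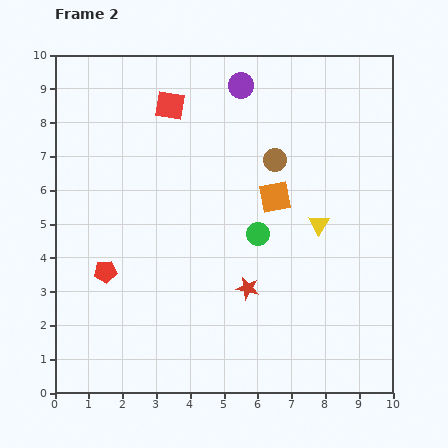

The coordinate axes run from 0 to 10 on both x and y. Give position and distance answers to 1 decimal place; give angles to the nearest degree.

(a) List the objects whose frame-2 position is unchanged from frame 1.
the red pentagon, the red star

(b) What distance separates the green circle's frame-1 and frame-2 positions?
4.0

The green circle moved from (2.9, 7.2) to (6.0, 4.7), a distance of √(3.1² + 2.5²) ≈ 4.0.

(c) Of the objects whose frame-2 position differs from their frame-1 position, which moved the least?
the red square

(moved 1.8)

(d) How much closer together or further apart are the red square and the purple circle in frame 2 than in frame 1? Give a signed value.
-4.0

Distance in frame 1: 6.2. Distance in frame 2: 2.2.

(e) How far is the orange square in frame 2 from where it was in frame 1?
3.5

The orange square moved from (4.2, 3.1) to (6.5, 5.8), a distance of √(2.3² + 2.7²) ≈ 3.5.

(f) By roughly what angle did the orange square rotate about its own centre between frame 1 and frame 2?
23° counter-clockwise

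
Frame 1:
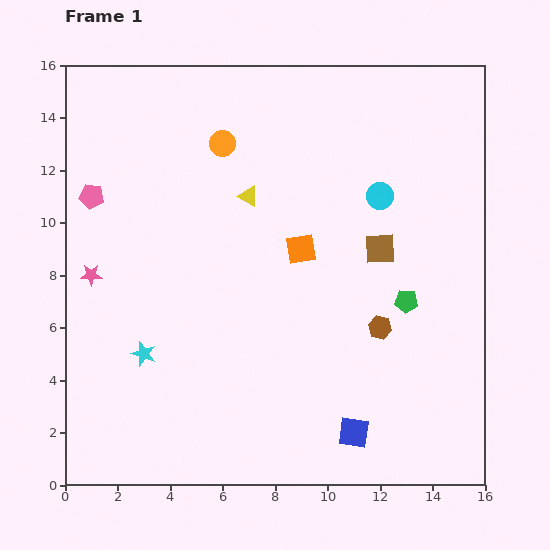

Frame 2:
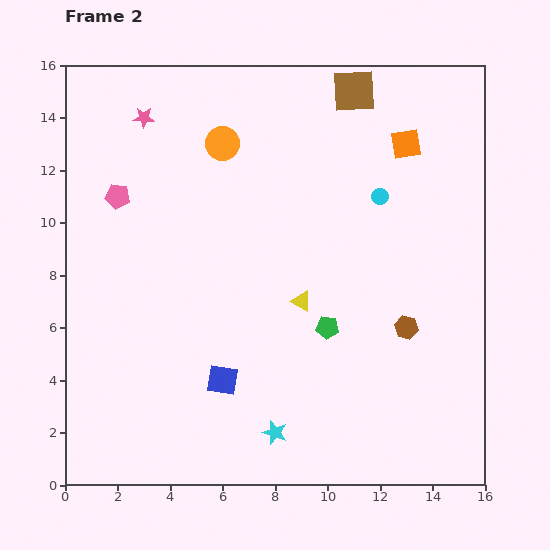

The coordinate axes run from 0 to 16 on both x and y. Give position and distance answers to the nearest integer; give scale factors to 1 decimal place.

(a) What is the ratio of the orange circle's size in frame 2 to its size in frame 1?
1.3×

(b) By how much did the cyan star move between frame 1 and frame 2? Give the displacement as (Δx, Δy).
(5, -3)

The cyan star was at (3, 5) in frame 1 and (8, 2) in frame 2.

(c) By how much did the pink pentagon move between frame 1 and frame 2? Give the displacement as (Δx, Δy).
(1, 0)

The pink pentagon was at (1, 11) in frame 1 and (2, 11) in frame 2.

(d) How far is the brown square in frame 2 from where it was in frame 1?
6

The brown square moved from (12, 9) to (11, 15), a distance of √(1² + 6²) ≈ 6.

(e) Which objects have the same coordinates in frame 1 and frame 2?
the orange circle, the cyan circle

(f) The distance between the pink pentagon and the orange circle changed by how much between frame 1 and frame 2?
-1

Distance in frame 1: 5. Distance in frame 2: 4.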